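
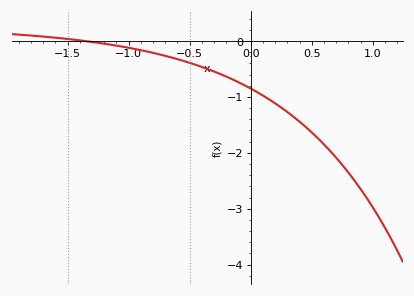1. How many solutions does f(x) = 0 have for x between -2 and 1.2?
1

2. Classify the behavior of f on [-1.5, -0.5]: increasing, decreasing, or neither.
decreasing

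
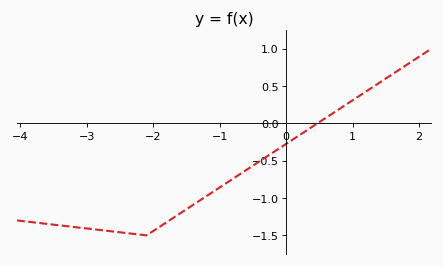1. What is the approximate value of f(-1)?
-0.857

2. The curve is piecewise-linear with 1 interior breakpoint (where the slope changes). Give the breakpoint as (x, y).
(-2.1, -1.5)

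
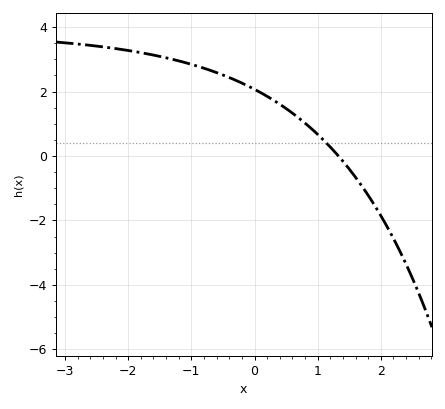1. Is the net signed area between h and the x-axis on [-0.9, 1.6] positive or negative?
positive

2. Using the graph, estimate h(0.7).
1.18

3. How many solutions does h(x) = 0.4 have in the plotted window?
1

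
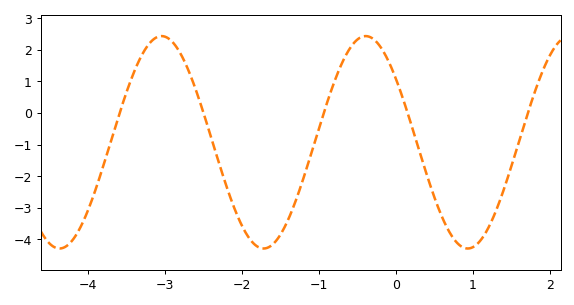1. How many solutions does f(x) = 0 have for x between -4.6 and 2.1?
5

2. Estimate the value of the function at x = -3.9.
-2.42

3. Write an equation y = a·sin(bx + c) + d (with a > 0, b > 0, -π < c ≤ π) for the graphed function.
y = 3.36sin(2.37x + 2.5) - 0.93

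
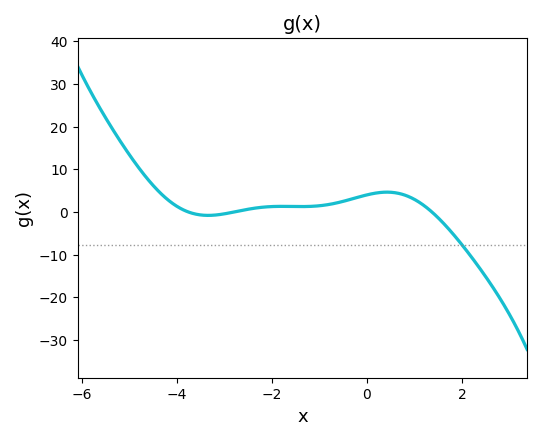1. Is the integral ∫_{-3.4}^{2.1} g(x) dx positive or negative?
positive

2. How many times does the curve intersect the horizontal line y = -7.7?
1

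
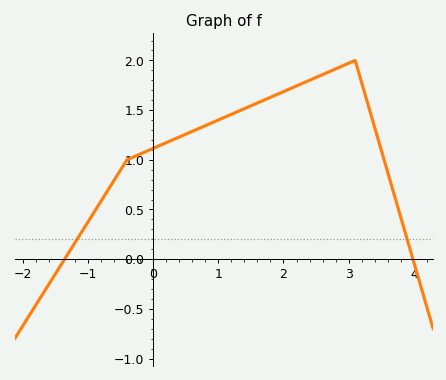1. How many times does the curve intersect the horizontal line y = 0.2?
2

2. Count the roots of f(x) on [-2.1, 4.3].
2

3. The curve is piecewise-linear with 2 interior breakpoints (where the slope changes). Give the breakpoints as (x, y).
(-0.4, 1); (3.1, 2)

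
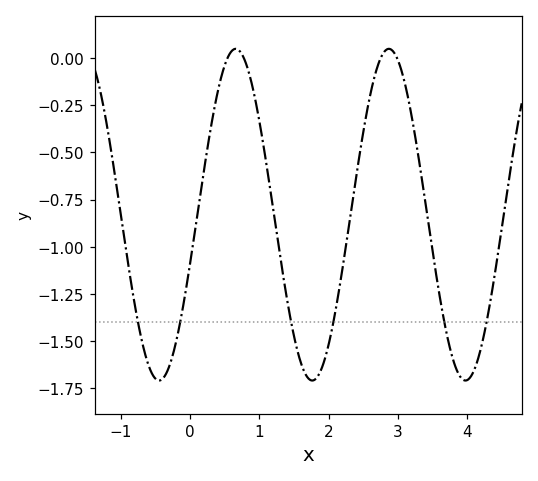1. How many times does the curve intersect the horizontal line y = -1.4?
6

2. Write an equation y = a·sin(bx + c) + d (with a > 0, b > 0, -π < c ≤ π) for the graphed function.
y = 0.88sin(2.8x - 0.3) - 0.83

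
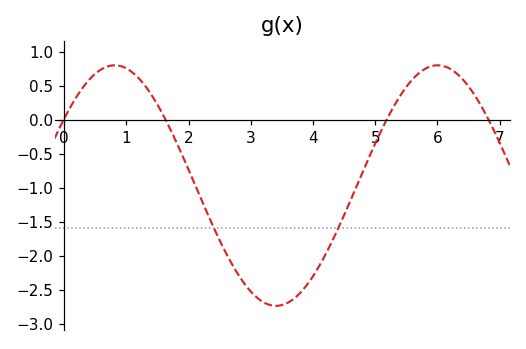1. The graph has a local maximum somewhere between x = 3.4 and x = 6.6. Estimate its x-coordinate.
6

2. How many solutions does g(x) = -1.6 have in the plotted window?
2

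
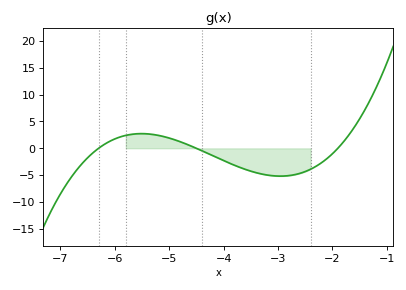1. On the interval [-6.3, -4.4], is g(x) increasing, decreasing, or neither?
neither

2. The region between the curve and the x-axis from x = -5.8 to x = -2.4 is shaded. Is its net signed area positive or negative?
negative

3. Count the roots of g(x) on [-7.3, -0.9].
3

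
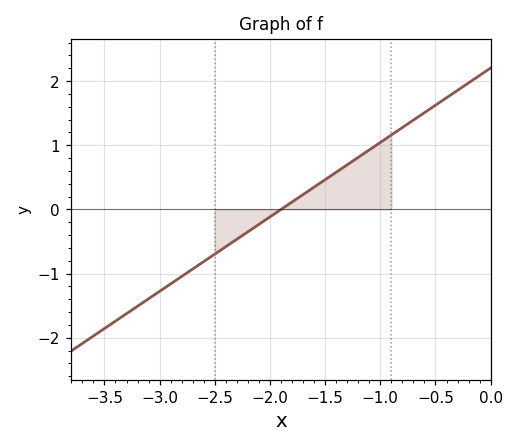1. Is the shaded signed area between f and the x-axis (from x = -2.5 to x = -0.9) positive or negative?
positive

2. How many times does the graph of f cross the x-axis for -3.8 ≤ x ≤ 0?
1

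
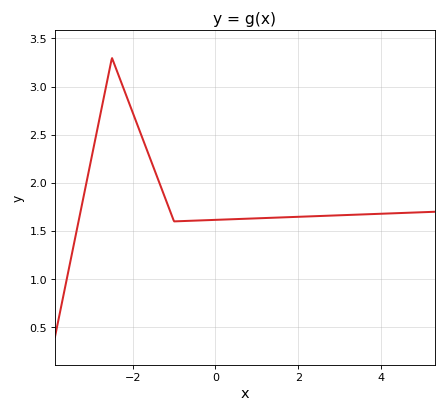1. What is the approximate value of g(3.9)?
1.68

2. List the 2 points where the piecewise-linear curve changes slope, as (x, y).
(-2.5, 3.3); (-1, 1.6)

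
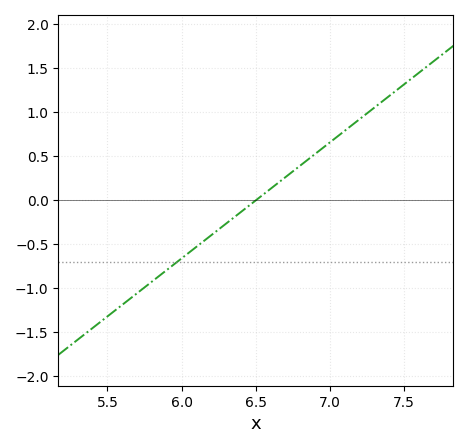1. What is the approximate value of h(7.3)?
1.06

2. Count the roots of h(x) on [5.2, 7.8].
1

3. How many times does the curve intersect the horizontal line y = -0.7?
1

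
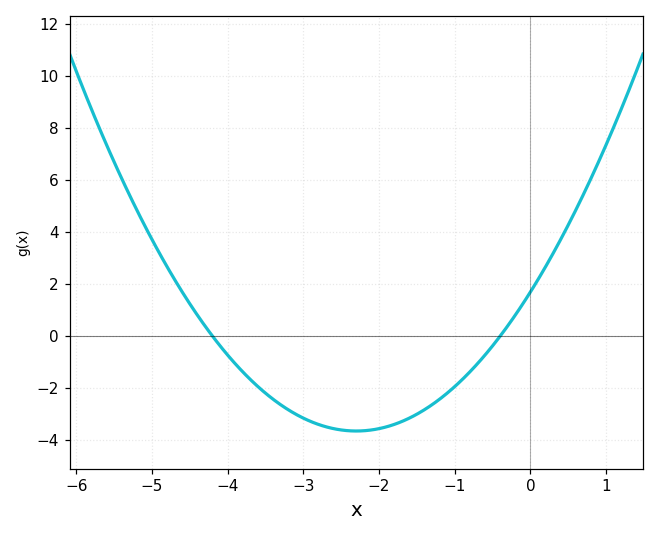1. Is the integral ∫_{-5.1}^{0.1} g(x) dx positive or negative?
negative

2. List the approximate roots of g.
-4.2, -0.4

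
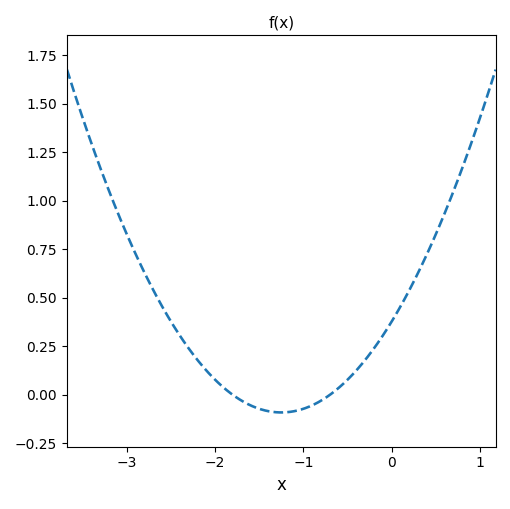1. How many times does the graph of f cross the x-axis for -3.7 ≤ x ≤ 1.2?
2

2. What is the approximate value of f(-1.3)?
-0.09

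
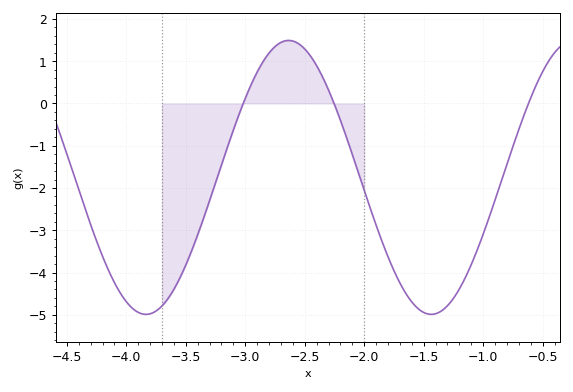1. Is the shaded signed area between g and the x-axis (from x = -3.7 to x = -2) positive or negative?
negative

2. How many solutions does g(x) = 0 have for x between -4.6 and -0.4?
3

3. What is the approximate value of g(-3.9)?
-4.9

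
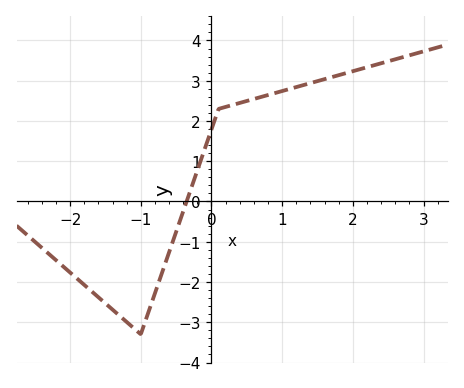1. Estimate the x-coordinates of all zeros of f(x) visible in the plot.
-0.352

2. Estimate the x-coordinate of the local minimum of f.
-1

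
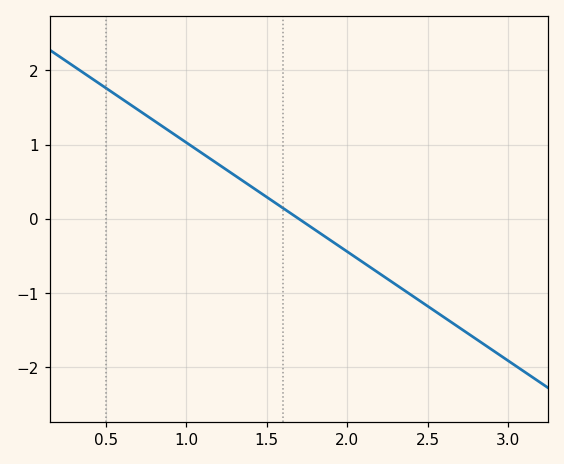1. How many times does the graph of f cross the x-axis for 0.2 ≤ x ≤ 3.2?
1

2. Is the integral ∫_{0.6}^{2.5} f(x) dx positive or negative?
positive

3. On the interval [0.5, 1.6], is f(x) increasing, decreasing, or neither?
decreasing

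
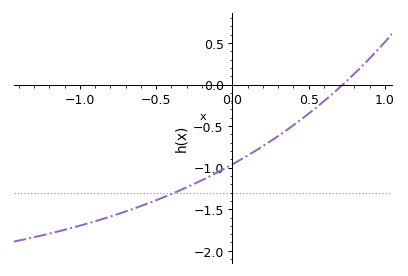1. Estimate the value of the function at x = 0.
-0.96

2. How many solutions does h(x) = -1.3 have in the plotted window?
1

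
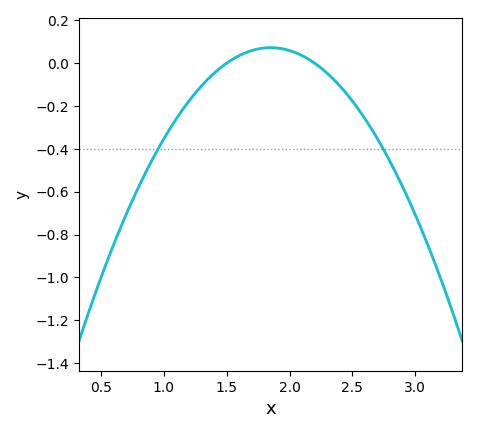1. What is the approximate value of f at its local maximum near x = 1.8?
0.08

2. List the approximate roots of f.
1.5, 2.2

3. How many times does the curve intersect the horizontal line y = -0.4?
2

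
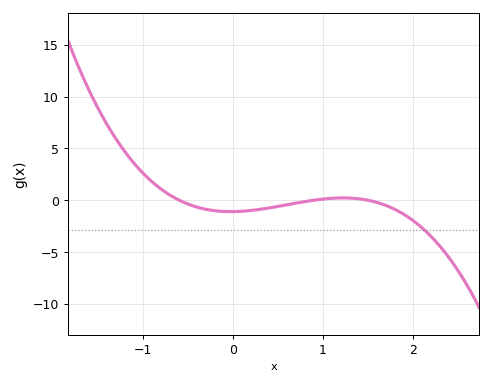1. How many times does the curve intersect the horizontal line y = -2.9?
1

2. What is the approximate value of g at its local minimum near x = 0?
-1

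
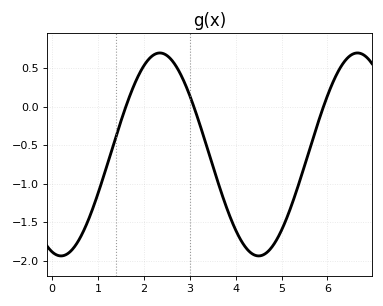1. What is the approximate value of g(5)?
-1.61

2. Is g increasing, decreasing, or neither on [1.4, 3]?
neither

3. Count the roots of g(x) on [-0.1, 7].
3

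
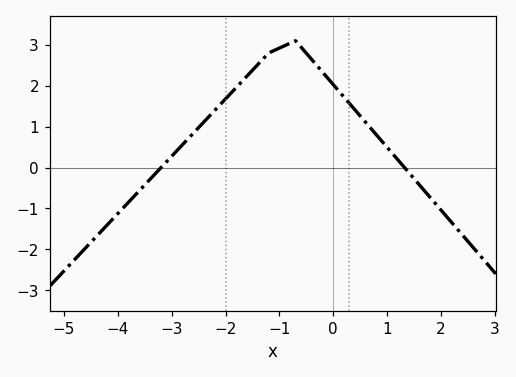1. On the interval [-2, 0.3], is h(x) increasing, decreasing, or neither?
neither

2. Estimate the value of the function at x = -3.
0.3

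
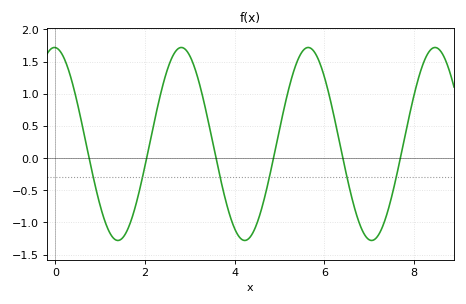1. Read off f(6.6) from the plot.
-0.583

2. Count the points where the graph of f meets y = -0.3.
6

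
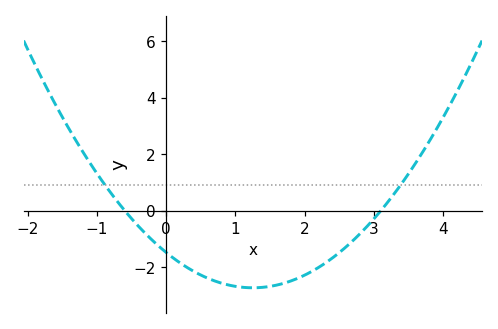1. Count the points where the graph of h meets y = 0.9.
2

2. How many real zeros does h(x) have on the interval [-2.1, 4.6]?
2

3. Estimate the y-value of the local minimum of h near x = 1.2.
-2.8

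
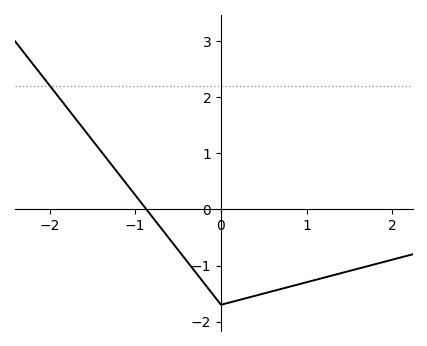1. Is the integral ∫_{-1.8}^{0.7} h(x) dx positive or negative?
negative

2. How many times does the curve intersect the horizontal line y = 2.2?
1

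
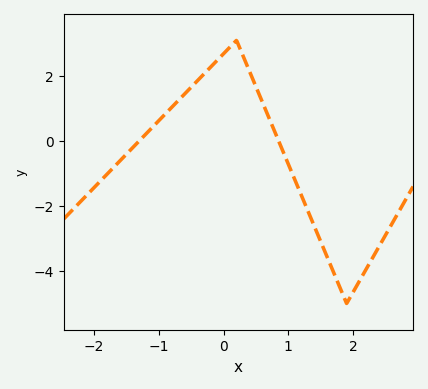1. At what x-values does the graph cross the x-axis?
-1.3, 0.851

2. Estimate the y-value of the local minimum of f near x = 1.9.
-5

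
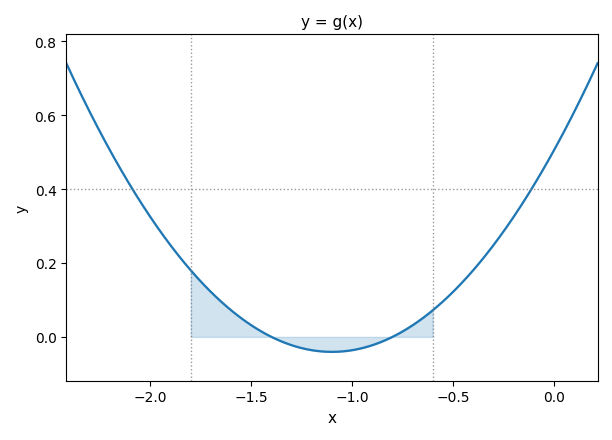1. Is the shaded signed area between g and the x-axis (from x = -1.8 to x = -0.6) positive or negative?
positive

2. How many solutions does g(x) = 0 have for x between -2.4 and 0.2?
2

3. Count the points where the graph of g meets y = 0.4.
2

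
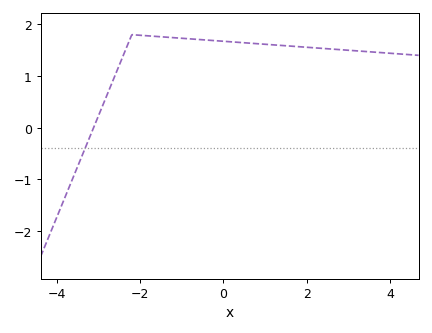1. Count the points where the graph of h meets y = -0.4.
1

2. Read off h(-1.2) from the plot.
1.74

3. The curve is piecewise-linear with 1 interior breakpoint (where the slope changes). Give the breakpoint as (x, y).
(-2.2, 1.8)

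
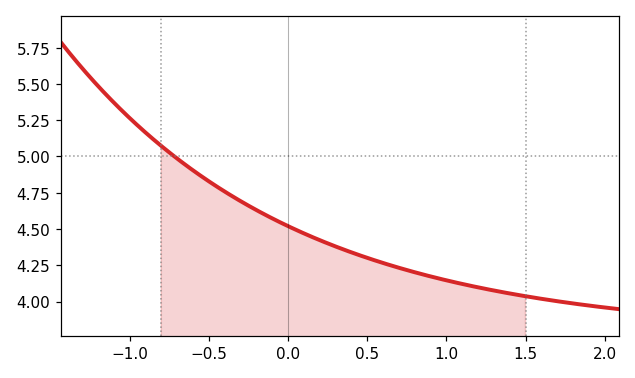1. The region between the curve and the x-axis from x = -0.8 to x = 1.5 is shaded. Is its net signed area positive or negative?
positive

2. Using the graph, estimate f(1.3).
4.1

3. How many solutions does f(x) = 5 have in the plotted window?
1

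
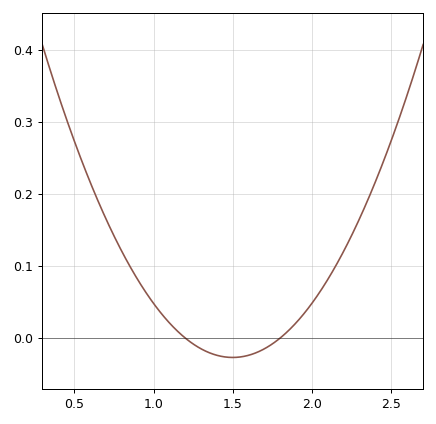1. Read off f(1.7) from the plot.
-0.015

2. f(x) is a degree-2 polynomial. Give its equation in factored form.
y = 0.3(x - 1.2)(x - 1.8)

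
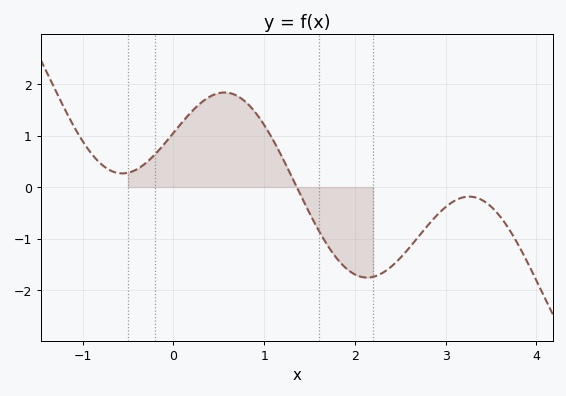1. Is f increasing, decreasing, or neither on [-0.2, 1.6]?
neither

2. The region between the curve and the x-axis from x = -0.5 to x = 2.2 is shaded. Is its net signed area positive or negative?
positive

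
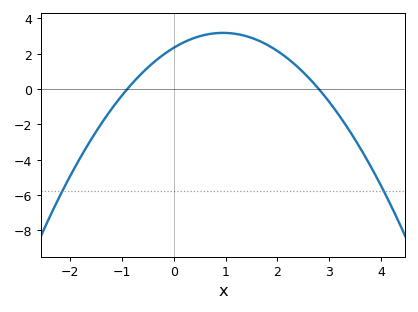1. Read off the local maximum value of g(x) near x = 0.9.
3.18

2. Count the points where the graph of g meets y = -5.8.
2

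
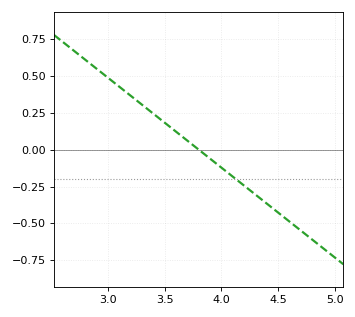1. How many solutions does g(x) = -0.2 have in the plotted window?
1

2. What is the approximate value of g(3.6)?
0.12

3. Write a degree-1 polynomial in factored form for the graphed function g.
y = -0.61(x - 3.8)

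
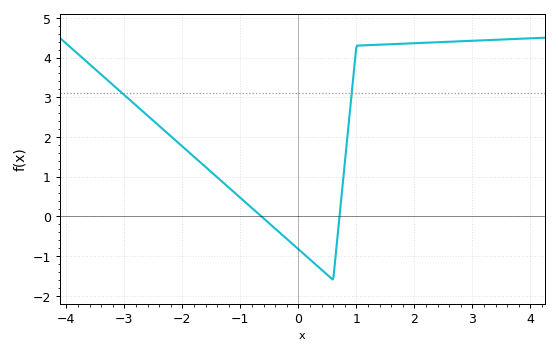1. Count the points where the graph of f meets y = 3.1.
2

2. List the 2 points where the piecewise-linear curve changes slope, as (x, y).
(0.6, -1.6); (1, 4.3)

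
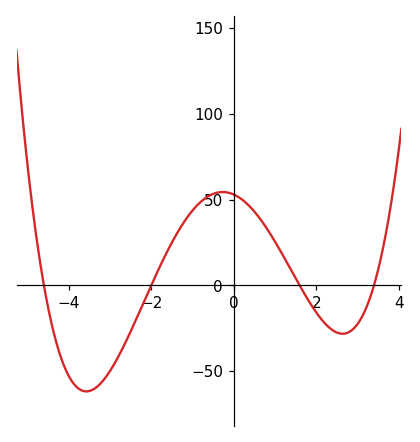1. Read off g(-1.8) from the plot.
10.5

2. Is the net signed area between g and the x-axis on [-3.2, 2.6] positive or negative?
positive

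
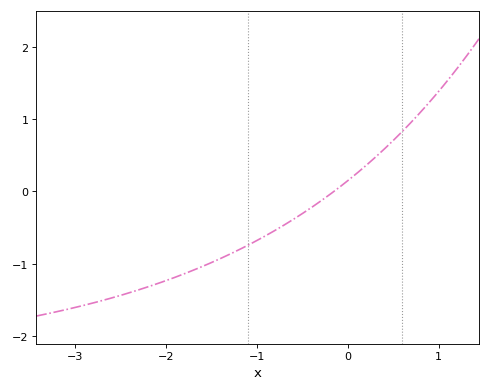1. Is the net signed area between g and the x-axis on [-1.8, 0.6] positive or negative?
negative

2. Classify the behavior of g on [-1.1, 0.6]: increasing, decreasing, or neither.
increasing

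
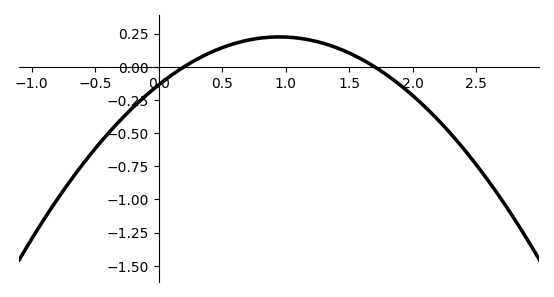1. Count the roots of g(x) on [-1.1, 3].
2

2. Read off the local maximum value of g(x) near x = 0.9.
0.22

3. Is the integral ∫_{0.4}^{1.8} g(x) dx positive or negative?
positive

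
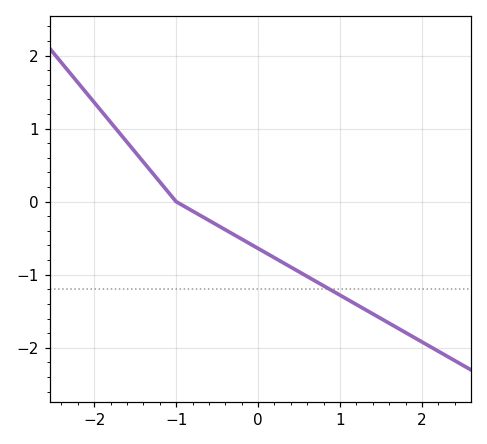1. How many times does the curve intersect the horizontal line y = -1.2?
1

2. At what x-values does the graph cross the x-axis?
-1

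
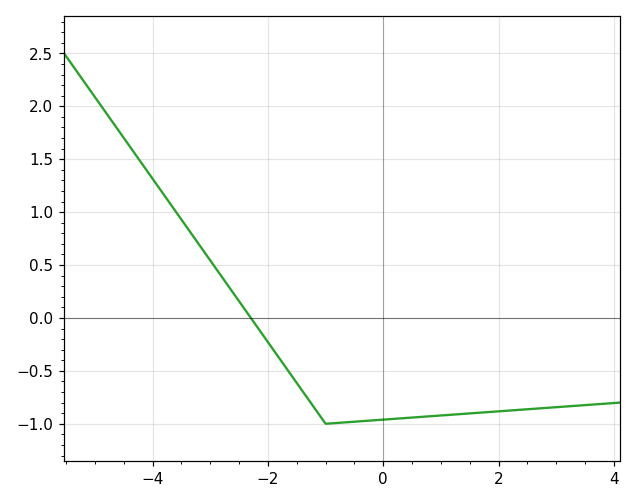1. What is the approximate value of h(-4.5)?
1.7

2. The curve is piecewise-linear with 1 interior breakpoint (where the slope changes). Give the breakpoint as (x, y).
(-1, -1)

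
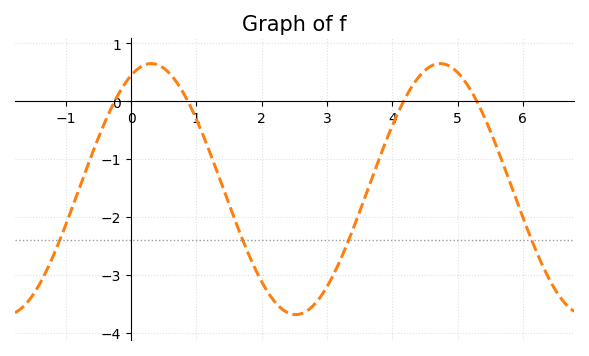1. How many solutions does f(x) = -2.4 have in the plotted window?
4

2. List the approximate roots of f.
-0.2, 0.8, 4.2, 5.2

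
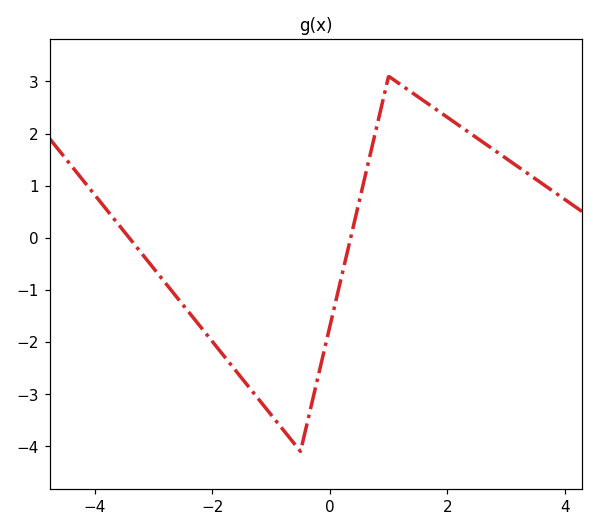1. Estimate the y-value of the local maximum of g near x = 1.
3.1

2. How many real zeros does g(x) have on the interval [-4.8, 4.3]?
2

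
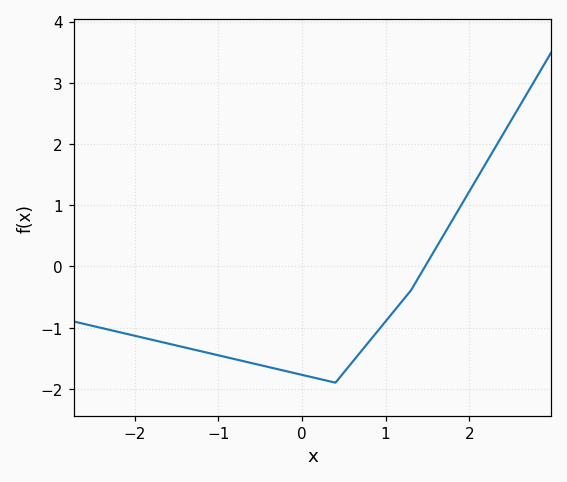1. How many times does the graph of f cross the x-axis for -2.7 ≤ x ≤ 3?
1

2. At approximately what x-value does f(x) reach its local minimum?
0.4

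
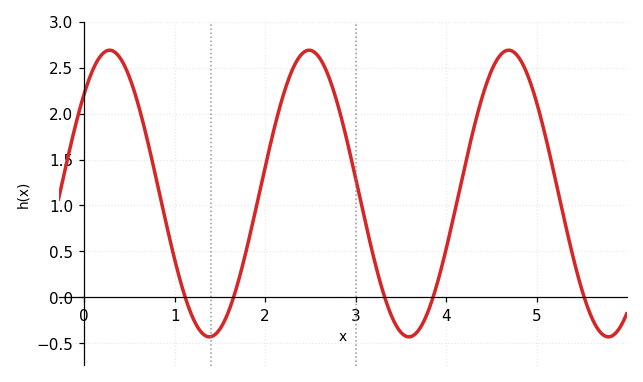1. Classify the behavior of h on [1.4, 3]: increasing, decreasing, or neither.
neither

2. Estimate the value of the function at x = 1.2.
-0.221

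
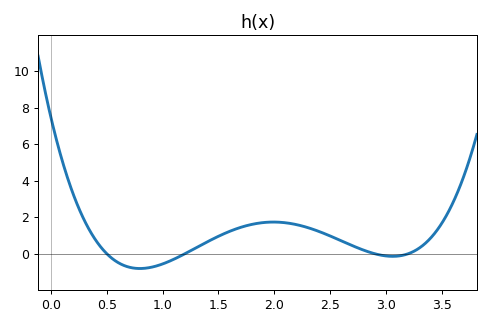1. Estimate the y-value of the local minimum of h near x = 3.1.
-0.2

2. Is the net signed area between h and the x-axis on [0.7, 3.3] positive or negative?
positive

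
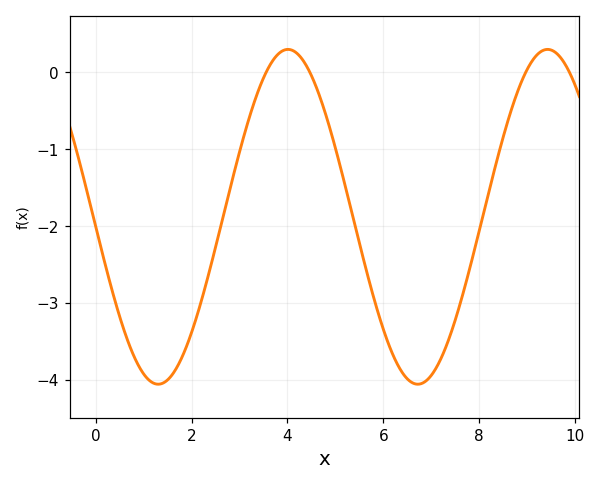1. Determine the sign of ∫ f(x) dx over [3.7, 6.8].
negative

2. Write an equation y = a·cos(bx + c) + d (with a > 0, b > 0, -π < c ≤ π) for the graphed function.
y = 2.18cos(1.2x + 1.6) - 1.88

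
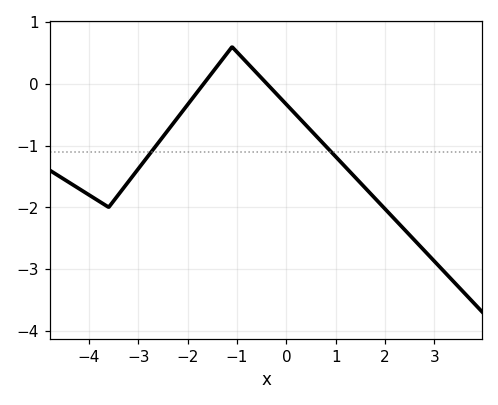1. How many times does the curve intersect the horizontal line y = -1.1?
2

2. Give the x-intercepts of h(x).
-1.6, -0.4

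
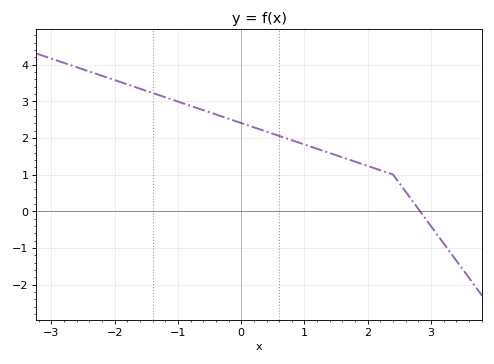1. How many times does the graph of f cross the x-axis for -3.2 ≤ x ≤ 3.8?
1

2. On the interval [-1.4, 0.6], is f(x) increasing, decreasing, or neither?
decreasing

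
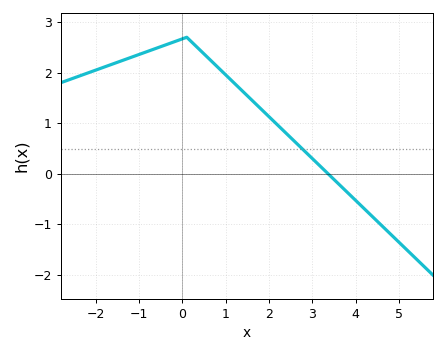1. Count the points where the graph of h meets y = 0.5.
1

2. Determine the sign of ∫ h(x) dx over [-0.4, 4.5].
positive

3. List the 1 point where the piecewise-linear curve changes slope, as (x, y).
(0.1, 2.7)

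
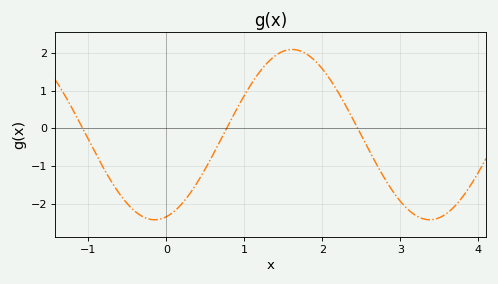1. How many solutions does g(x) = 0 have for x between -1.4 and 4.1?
3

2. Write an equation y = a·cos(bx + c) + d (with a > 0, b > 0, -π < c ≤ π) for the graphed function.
y = 2.26cos(1.78x - 2.87) - 0.17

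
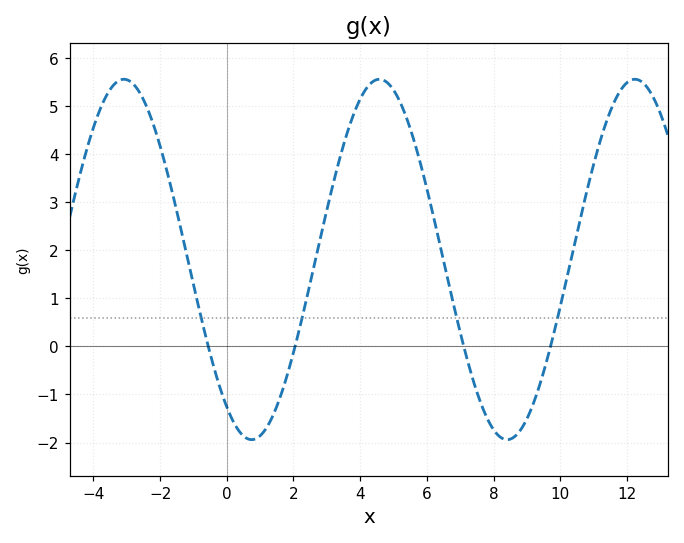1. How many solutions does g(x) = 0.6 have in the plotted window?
4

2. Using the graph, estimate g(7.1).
0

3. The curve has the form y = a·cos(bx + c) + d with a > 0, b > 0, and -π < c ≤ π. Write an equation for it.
y = 3.75cos(0.82x + 2.5) + 1.81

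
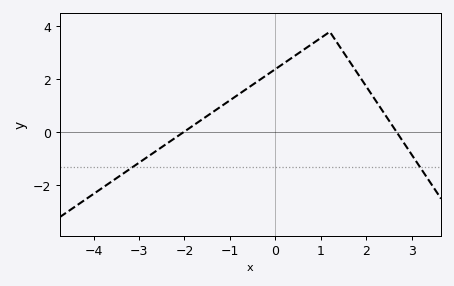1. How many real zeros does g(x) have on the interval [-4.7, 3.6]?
2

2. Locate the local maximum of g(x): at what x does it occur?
1.2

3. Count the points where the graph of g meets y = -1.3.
2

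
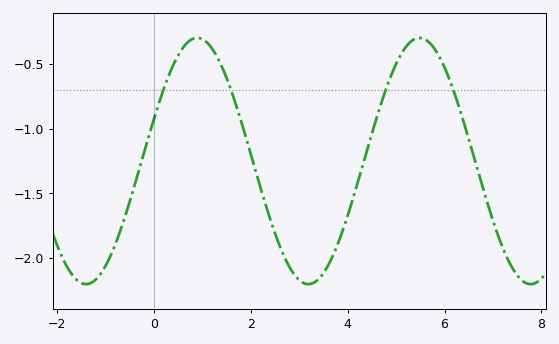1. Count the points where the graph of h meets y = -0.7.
4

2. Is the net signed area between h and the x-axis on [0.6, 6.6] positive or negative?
negative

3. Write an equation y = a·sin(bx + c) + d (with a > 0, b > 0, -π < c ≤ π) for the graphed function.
y = 0.95sin(1.4x + 0.34) - 1.25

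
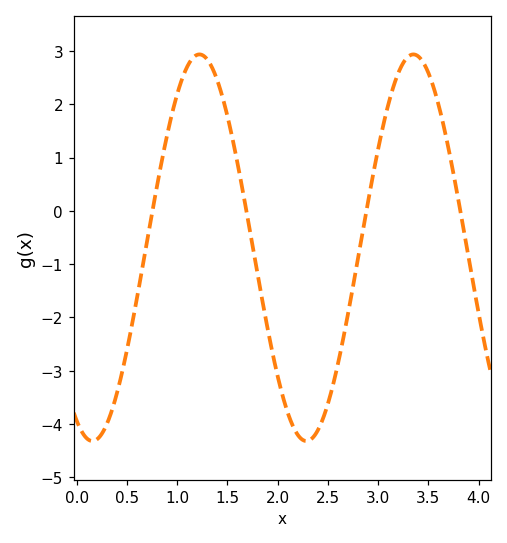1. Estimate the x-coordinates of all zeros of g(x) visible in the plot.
0.754, 1.69, 2.88, 3.82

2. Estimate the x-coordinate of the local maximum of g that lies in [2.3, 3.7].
3.35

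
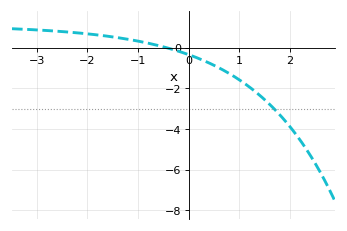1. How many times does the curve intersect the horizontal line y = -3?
1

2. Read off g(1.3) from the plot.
-2.2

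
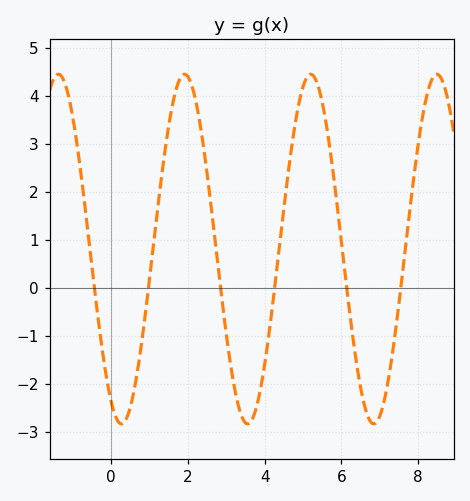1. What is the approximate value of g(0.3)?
-2.82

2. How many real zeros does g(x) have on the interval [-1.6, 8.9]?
6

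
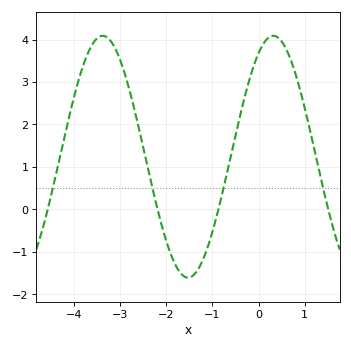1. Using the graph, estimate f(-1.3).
-1.4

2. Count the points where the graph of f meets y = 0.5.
4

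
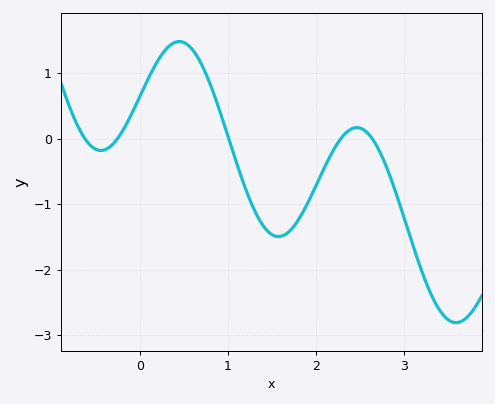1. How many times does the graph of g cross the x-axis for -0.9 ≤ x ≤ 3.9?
5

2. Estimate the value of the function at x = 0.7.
1.13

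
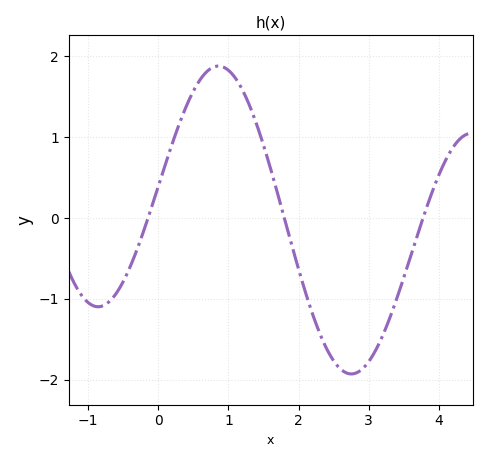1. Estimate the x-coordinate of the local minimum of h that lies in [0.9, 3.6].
2.8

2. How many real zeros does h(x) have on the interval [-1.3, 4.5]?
3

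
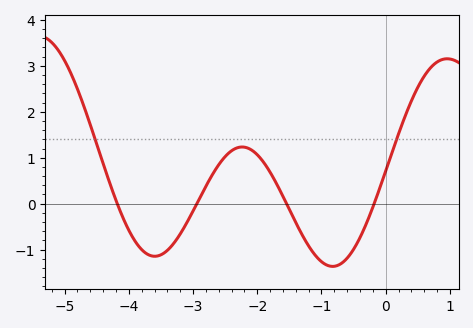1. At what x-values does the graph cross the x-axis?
-4.2, -2.9, -1.5, -0.2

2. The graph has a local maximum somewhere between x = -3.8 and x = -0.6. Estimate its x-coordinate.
-2.2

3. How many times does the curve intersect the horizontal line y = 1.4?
2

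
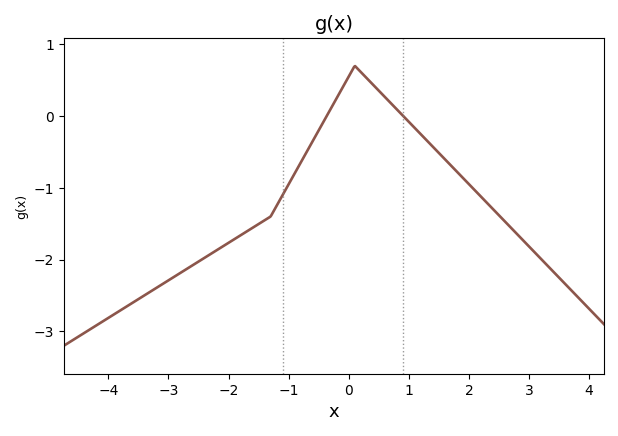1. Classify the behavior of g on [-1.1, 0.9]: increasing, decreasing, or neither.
neither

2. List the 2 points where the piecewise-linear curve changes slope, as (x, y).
(-1.3, -1.4); (0.1, 0.7)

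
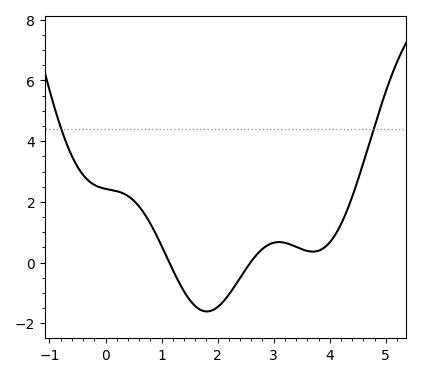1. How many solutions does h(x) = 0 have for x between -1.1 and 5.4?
2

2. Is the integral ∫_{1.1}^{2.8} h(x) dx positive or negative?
negative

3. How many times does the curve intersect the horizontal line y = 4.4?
2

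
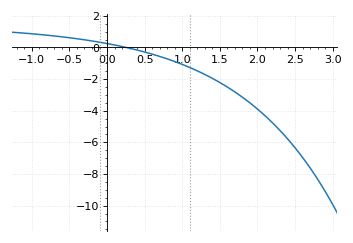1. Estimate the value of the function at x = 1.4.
-2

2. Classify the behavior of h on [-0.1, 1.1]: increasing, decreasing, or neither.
decreasing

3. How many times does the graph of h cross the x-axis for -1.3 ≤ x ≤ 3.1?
1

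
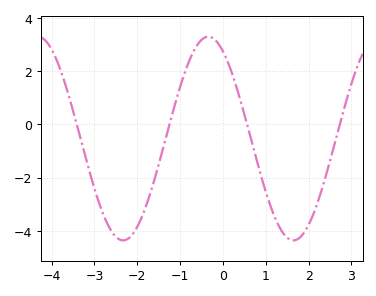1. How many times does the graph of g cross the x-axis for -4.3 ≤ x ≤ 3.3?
4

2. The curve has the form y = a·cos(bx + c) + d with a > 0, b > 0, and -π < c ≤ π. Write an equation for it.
y = 3.82cos(1.6x + 0.54) - 0.53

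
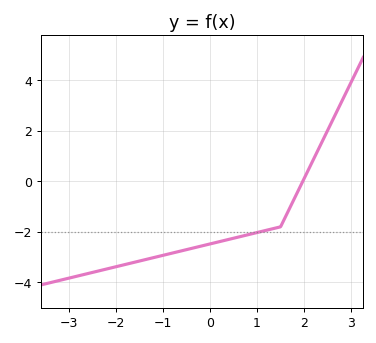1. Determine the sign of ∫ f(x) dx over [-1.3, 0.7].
negative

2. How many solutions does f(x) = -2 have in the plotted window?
1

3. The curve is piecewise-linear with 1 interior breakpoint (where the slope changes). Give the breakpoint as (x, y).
(1.5, -1.8)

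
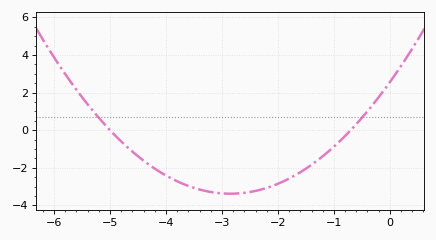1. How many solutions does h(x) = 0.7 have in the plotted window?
2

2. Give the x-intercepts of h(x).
-5, -0.7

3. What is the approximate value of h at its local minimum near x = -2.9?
-3.37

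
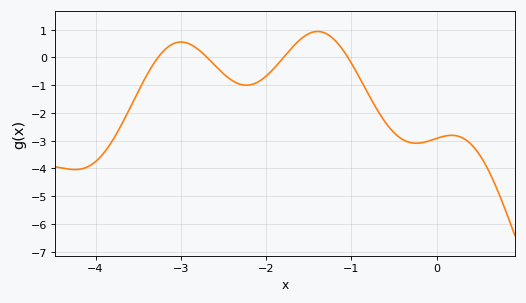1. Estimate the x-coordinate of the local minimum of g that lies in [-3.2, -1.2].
-2.23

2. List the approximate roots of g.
-3.27, -2.69, -1.79, -1.04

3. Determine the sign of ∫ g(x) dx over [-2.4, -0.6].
negative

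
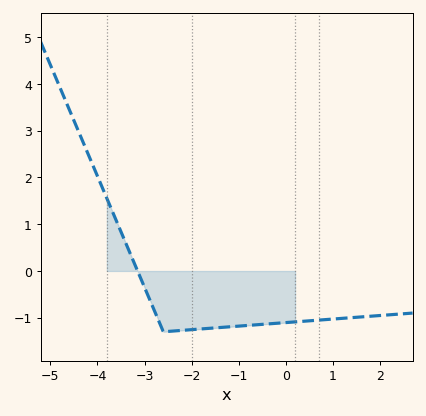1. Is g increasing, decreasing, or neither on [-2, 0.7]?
increasing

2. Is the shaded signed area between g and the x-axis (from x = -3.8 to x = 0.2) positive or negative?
negative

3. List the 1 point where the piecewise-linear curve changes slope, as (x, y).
(-2.6, -1.3)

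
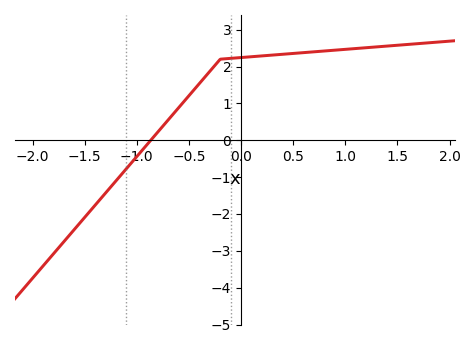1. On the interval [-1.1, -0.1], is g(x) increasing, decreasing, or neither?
increasing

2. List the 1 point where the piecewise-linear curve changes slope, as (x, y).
(-0.2, 2.2)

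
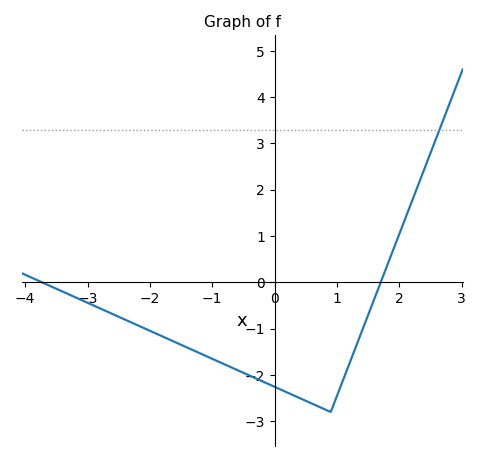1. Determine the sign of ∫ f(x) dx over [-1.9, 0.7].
negative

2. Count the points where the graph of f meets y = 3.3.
1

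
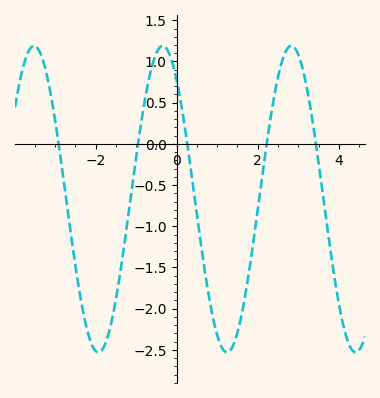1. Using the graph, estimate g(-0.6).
0.95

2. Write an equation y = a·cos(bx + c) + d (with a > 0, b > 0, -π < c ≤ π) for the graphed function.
y = 1.86cos(2x + 0.68) - 0.67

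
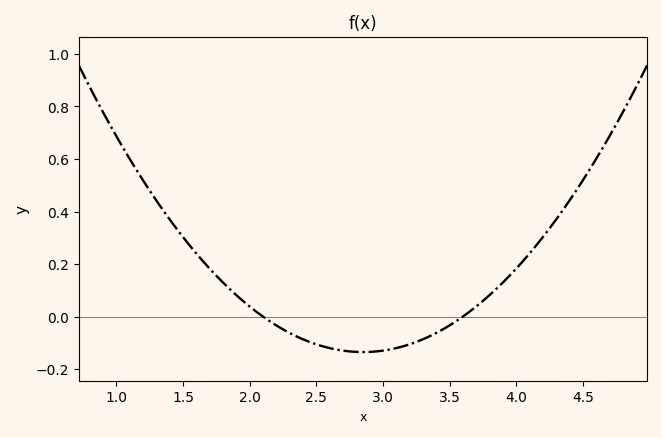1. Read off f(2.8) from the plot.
-0.134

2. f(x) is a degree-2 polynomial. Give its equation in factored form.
y = 0.24(x - 2.1)(x - 3.6)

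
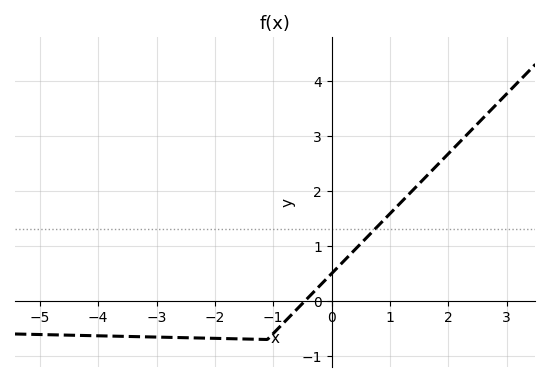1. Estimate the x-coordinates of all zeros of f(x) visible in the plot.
-0.4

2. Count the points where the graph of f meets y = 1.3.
1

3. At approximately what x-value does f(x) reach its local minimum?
-1.2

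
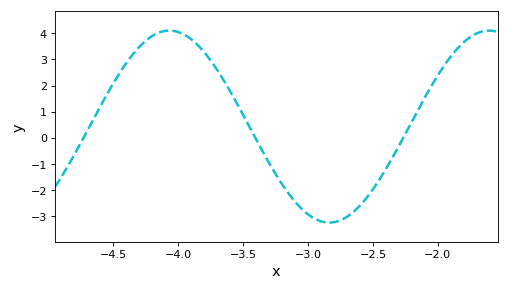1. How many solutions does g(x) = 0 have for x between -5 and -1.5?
3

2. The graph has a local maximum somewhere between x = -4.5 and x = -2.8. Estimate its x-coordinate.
-4.05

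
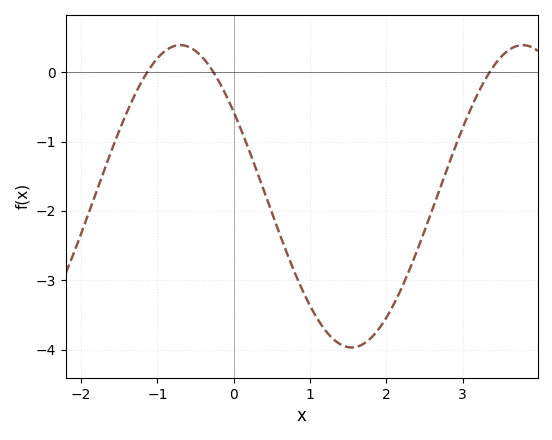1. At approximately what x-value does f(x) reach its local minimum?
1.55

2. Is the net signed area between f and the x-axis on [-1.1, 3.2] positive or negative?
negative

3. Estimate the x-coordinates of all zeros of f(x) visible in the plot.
-1.13, -0.266, 3.35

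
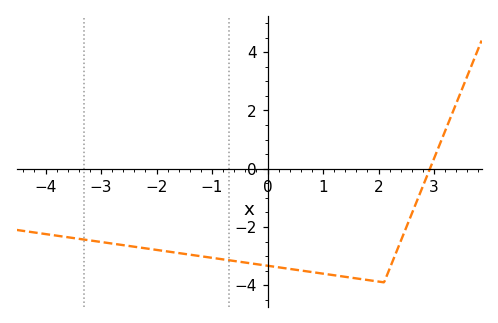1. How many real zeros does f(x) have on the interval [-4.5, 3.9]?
1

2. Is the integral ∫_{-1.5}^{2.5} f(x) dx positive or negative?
negative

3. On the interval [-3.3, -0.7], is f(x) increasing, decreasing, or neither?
decreasing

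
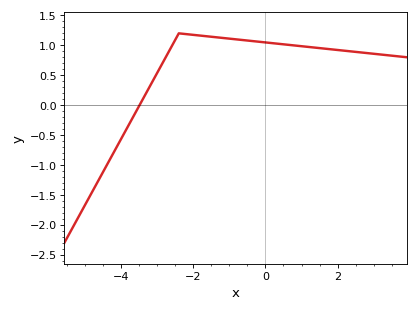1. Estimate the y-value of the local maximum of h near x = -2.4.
1.2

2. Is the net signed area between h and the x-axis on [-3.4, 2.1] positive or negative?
positive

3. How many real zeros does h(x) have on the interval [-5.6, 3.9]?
1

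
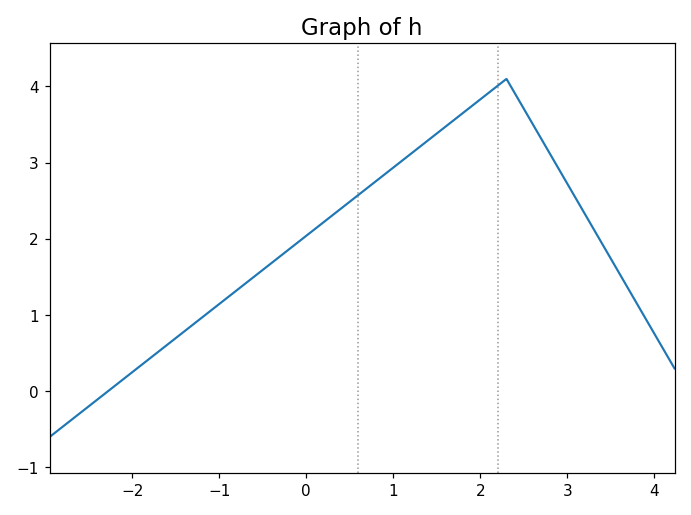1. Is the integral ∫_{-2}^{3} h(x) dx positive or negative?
positive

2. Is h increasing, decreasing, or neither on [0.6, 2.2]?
increasing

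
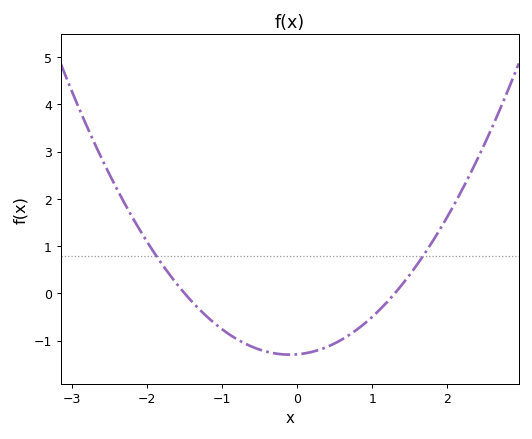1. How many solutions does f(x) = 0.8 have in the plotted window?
2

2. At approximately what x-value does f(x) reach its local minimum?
-0.1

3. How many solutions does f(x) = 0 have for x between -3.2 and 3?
2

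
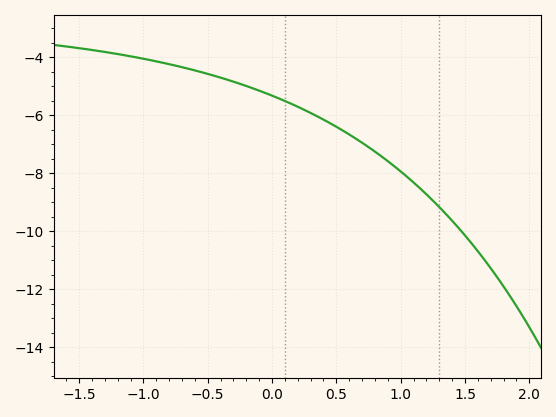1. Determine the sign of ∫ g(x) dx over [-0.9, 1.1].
negative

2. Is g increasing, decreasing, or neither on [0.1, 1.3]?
decreasing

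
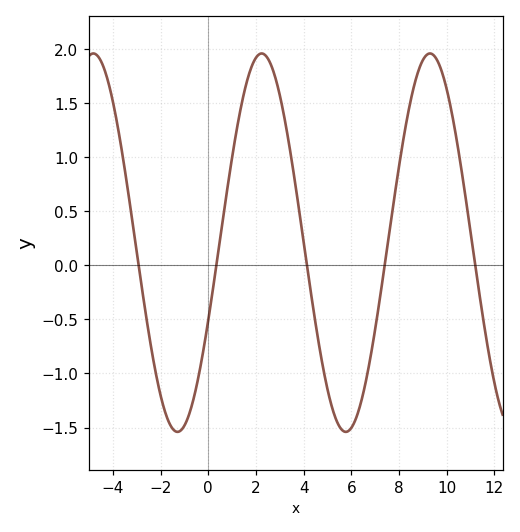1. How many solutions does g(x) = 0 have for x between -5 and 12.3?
5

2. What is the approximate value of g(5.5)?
-1.5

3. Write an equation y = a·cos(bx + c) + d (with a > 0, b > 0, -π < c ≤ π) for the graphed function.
y = 1.75cos(0.89x - 2) + 0.21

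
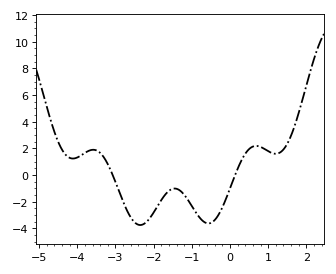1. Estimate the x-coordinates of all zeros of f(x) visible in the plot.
-3, 0.2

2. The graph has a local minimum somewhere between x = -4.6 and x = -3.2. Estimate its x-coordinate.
-4.2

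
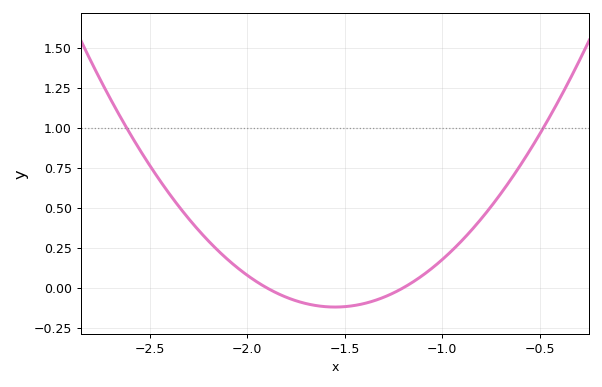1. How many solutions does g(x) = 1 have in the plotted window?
2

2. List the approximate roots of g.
-1.9, -1.2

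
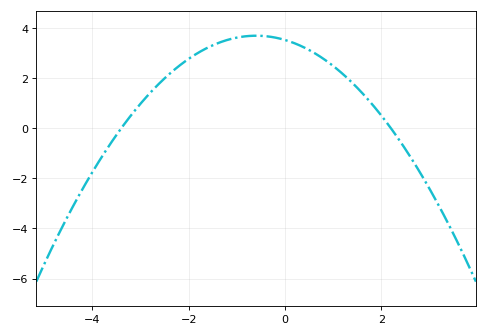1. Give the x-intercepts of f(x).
-3.4, 2.2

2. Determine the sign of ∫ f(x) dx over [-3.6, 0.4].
positive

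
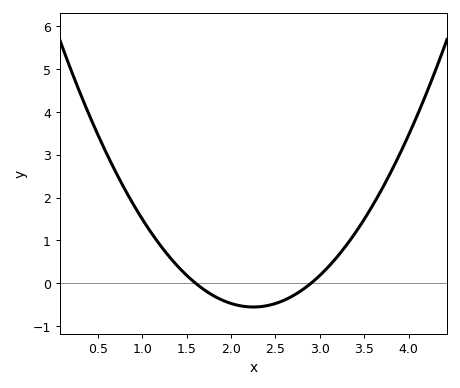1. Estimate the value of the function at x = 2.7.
-0.3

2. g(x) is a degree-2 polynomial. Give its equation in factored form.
y = 1.31(x - 1.6)(x - 2.9)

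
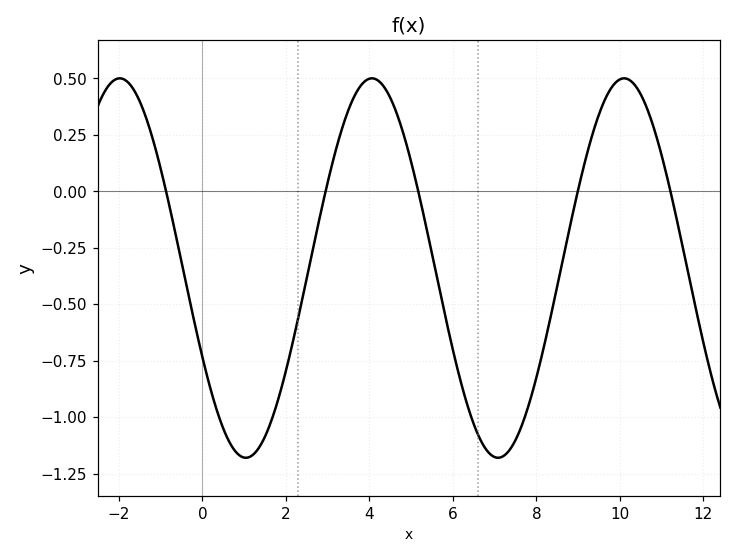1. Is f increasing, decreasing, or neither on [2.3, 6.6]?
neither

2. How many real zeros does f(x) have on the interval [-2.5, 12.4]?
5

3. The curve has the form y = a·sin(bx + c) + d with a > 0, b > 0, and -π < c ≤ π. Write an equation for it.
y = 0.84sin(1x - 2.7) - 0.34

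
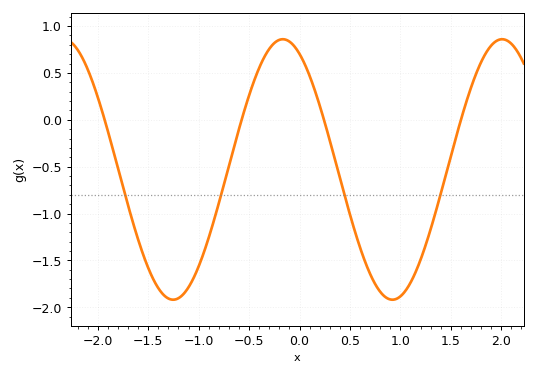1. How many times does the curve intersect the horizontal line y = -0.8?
4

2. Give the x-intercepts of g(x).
-1.9, -0.6, 0.2, 1.6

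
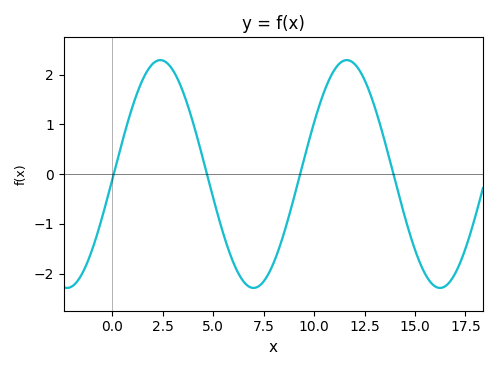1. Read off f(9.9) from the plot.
0.9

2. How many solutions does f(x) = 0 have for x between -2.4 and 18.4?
4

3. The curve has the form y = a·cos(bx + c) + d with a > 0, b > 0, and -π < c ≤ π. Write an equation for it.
y = 2.29cos(0.68x - 1.6) + 0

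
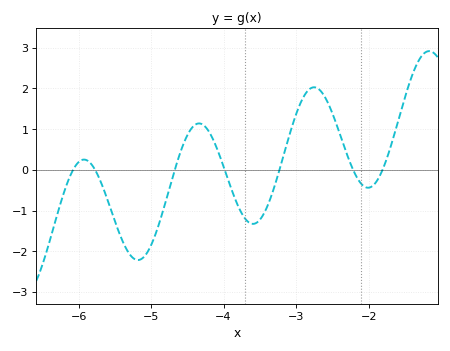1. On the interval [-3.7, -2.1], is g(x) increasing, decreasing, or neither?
neither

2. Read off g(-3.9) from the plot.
-0.434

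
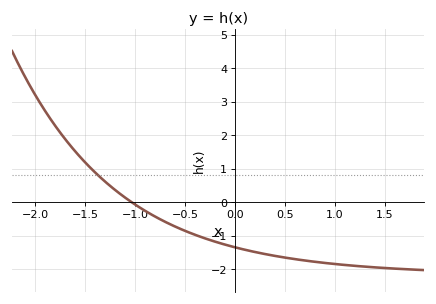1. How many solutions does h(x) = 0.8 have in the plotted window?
1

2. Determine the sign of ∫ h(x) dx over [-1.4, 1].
negative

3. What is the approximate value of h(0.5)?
-1.7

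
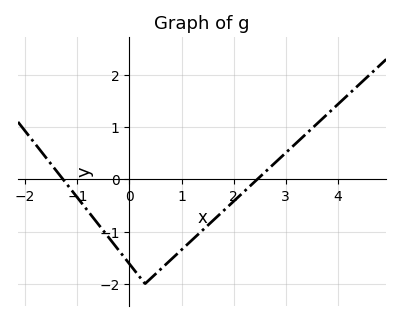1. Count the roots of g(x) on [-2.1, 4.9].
2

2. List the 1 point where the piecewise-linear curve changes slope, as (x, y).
(0.3, -2)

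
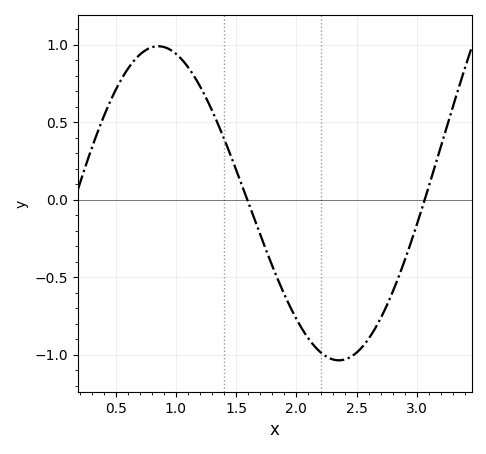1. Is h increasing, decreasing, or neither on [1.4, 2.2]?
decreasing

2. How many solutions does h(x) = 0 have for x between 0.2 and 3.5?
2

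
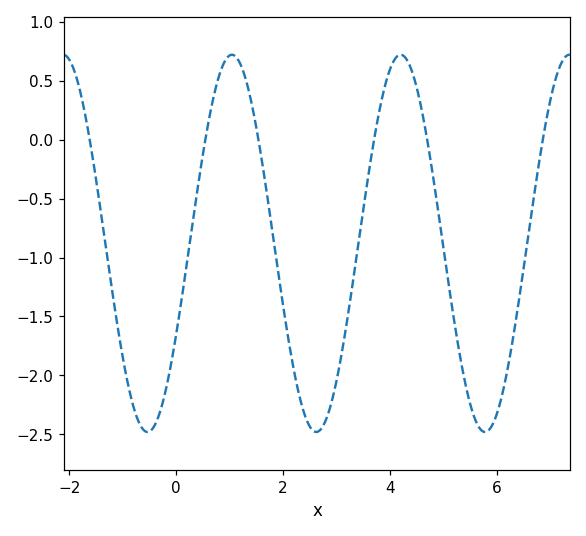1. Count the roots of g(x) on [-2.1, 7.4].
6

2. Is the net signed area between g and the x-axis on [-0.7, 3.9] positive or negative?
negative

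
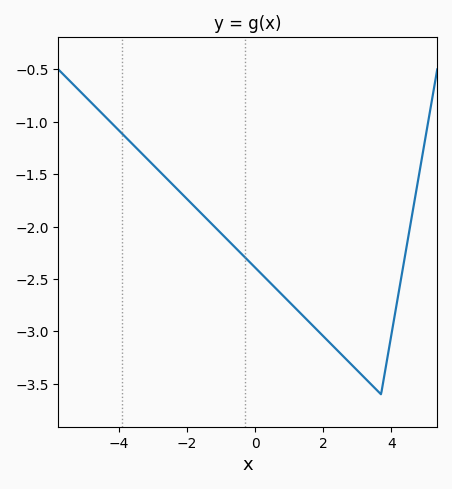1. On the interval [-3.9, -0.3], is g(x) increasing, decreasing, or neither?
decreasing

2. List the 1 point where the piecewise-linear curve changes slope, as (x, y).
(3.7, -3.6)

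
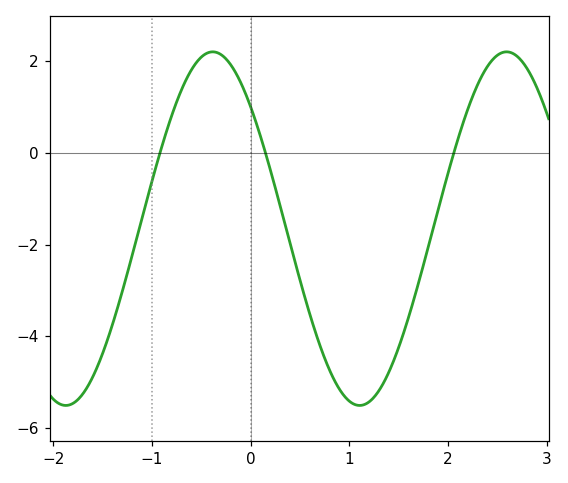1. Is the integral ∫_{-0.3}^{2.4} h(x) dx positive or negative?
negative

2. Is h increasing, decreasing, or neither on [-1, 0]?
neither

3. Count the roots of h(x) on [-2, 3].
3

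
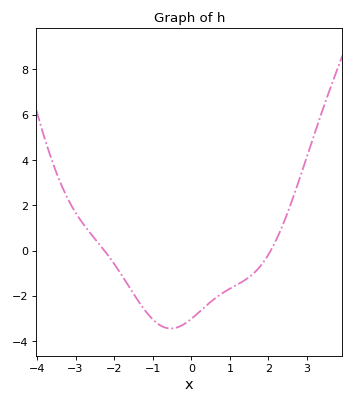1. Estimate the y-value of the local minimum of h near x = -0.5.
-3.43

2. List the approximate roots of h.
-2.25, 2.06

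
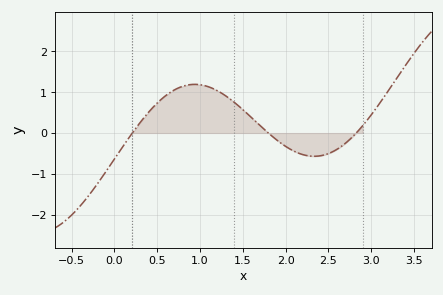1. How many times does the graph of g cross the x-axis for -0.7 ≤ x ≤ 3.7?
3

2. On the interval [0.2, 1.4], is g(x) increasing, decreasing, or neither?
neither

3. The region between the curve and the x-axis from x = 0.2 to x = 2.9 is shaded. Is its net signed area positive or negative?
positive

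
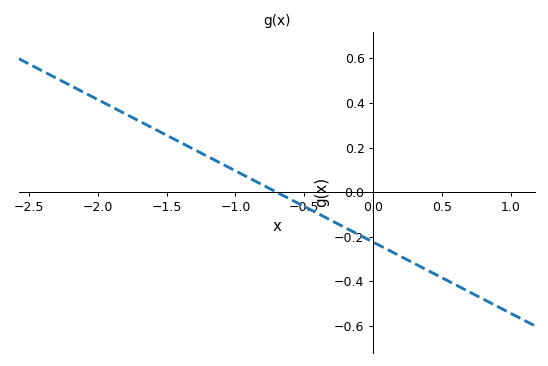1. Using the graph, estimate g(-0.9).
0.06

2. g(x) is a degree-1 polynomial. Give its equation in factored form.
y = -0.32(x + 0.7)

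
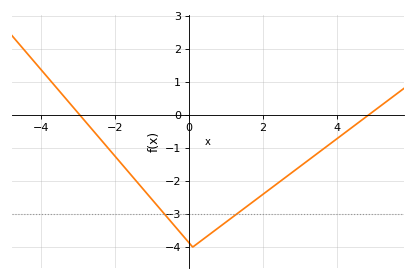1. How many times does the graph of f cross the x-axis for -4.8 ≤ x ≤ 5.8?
2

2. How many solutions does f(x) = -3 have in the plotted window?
2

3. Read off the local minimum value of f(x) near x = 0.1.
-4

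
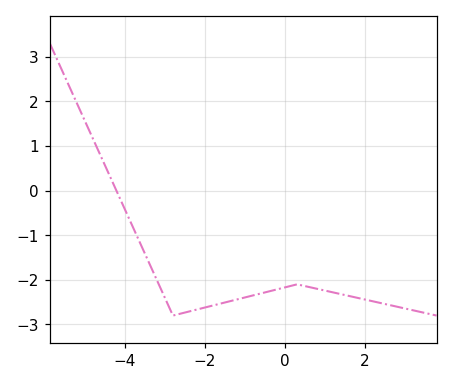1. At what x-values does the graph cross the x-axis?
-4.2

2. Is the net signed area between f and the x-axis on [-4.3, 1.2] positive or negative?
negative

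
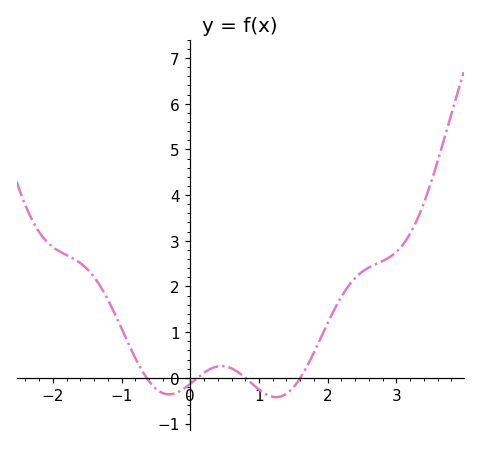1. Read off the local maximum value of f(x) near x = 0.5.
0.256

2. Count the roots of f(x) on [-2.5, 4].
4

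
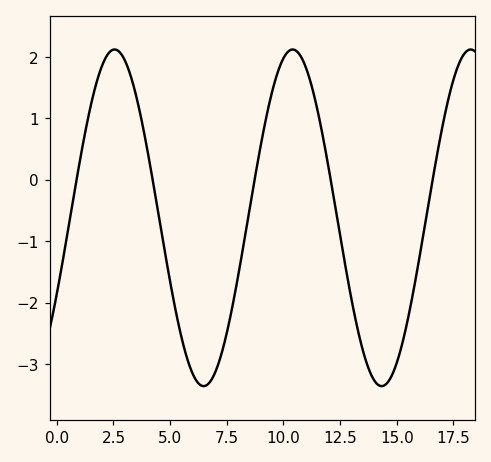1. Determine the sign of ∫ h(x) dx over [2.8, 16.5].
negative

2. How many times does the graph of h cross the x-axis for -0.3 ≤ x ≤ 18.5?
5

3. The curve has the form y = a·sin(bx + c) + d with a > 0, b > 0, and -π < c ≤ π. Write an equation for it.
y = 2.74sin(0.8x - 0.47) - 0.62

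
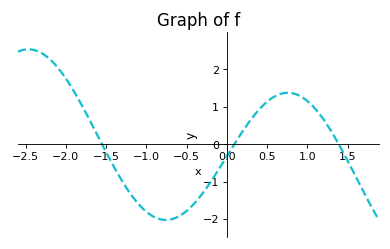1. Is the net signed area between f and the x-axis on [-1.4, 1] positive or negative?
negative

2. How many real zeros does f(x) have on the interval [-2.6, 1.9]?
3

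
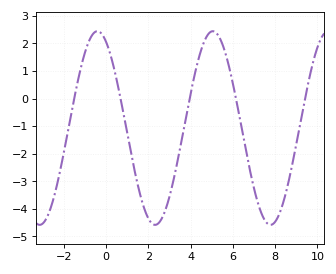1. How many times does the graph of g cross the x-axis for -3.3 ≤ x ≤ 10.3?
5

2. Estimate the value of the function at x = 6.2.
-0.222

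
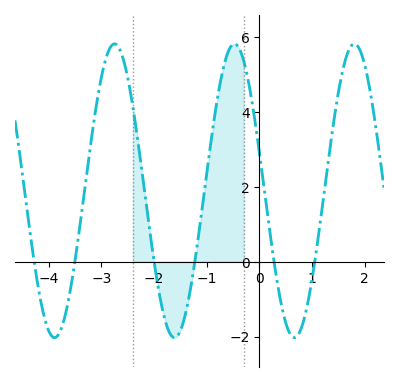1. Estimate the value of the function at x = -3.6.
-0.842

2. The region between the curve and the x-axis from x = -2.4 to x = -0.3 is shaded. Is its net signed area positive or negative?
positive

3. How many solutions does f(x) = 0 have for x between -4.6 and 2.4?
6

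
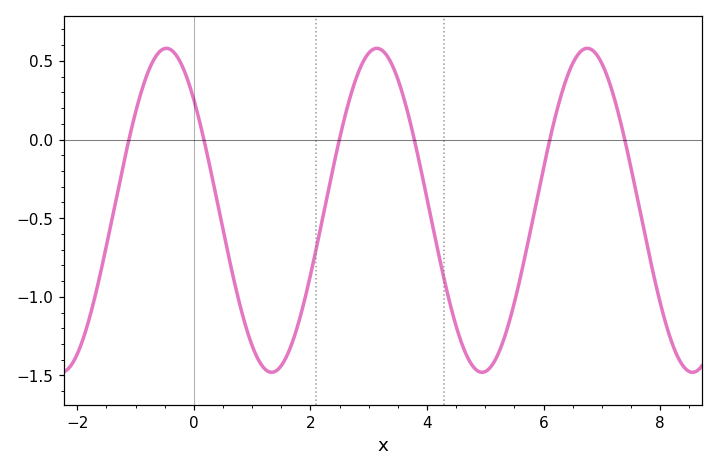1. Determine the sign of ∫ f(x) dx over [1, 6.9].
negative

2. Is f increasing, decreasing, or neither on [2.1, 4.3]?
neither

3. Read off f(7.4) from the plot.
0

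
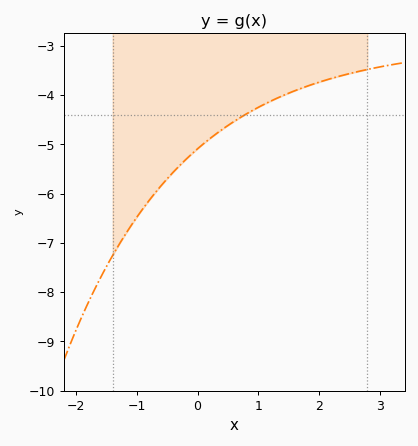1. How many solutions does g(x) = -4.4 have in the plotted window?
1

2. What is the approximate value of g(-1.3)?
-7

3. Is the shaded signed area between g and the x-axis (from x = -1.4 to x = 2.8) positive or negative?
negative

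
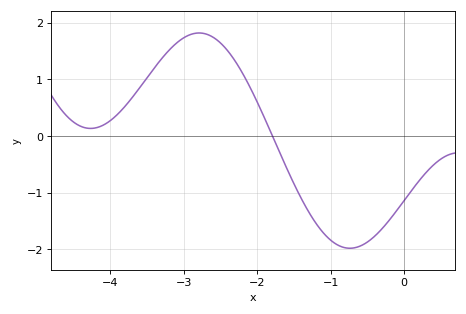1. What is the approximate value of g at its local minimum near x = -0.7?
-1.98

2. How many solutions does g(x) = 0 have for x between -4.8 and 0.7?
1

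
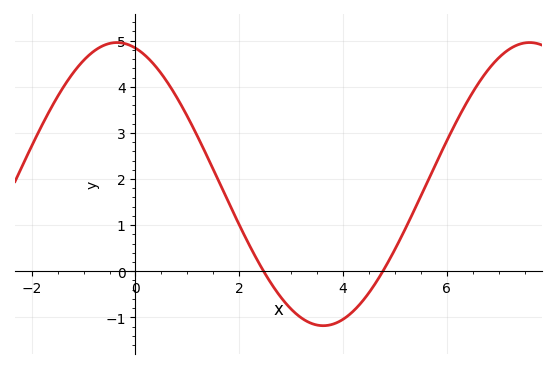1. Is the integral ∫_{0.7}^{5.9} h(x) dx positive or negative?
positive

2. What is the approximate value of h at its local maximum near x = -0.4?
4.96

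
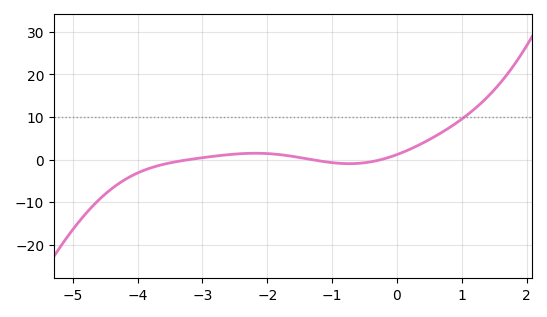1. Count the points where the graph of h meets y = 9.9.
1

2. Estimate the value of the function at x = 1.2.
12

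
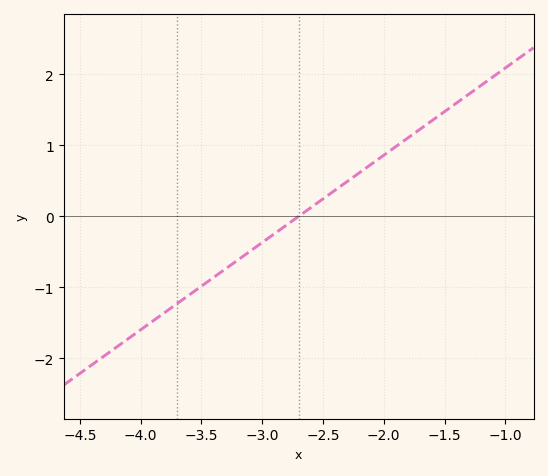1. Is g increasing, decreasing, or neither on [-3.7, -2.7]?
increasing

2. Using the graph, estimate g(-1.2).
1.85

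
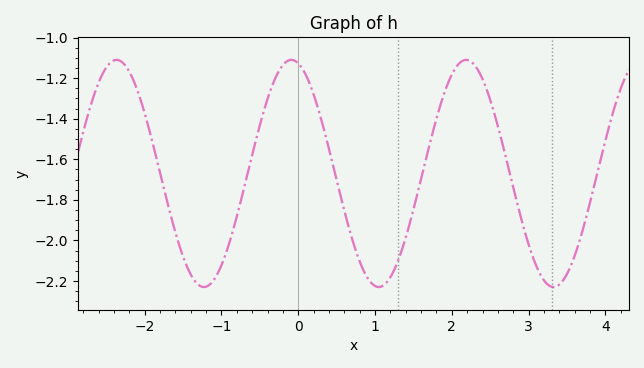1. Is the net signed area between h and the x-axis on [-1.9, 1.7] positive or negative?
negative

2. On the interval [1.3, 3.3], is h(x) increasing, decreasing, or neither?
neither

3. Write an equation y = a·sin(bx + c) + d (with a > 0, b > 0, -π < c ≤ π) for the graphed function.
y = 0.56sin(2.76x + 1.82) - 1.67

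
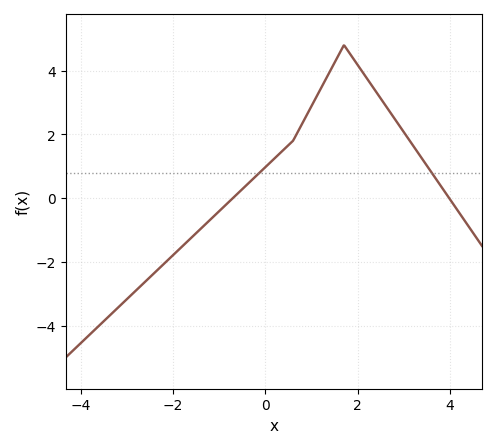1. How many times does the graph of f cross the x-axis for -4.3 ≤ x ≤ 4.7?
2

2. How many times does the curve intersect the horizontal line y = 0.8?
2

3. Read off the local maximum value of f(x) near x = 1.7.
4.8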